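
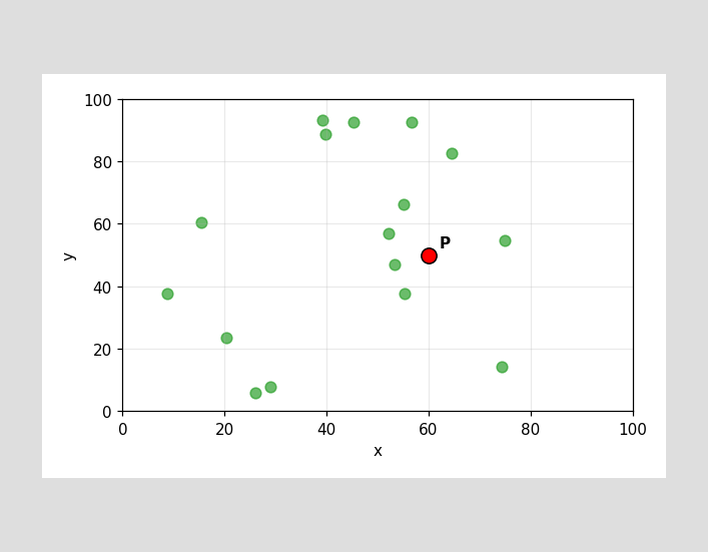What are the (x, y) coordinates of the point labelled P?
(60, 50)

Following the gridlines from P to each axis, P sits at (60, 50).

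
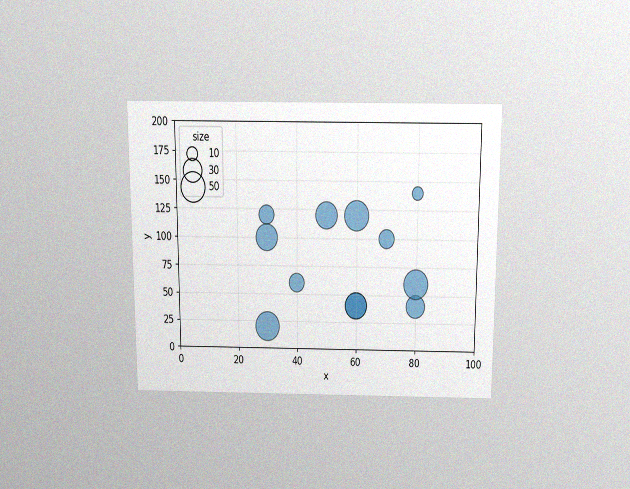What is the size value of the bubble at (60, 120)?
The chart is viewed slightly from above, with some photo noise. Matching the bubble at (60, 120) against the size legend gives 50.

50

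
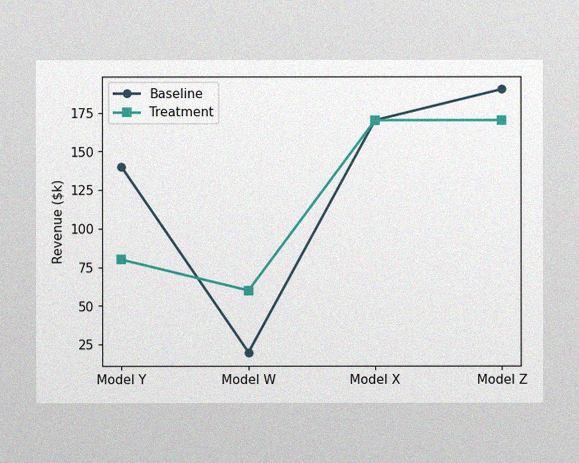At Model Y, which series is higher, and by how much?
The image has some photo noise and uneven lighting. At Model Y, Baseline sits above the other line by $60k.

Baseline, by $60k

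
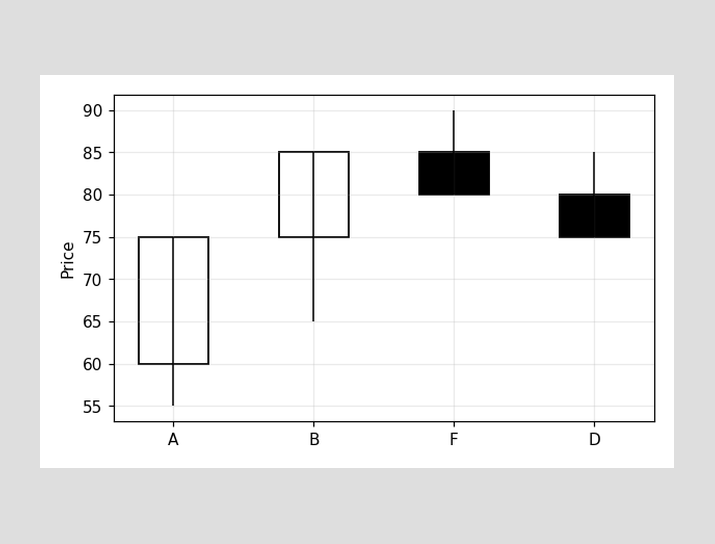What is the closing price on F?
The F candle closes at 80.

80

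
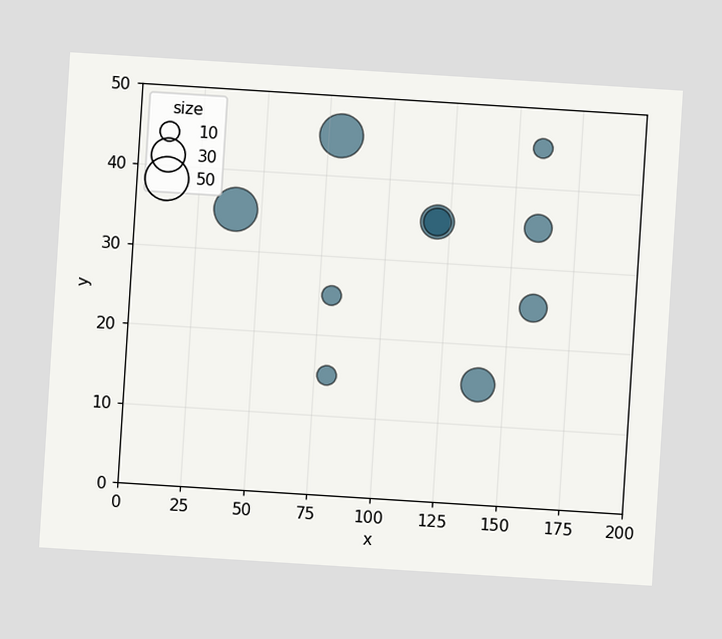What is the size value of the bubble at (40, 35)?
50

The chart is tilted about 4° clockwise. Matching the bubble at (40, 35) against the size legend gives 50.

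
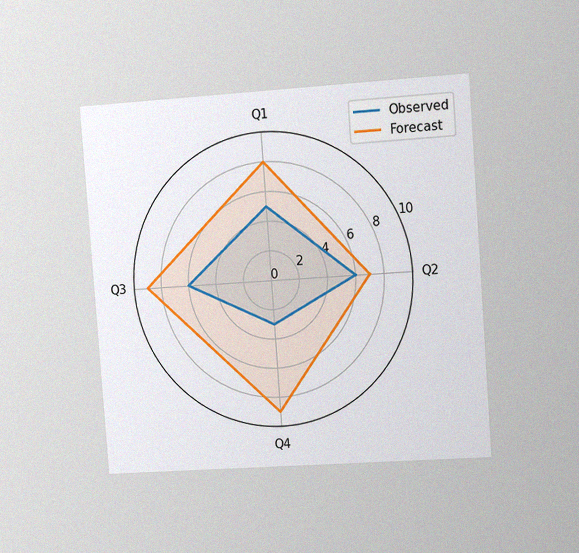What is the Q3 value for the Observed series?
The chart is tilted about 4° counter-clockwise and viewed slightly from the right, with some photo noise. On the Q3 axis, Observed reaches 6.

6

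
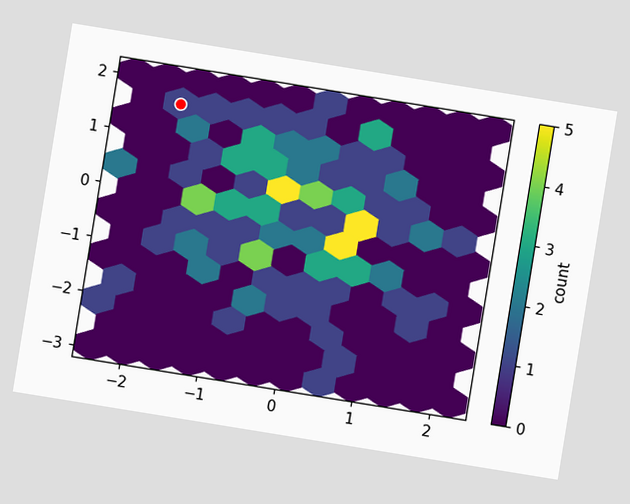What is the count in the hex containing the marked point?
The chart is tilted about 9° clockwise. The marked hex reads 1 on the colorbar.

1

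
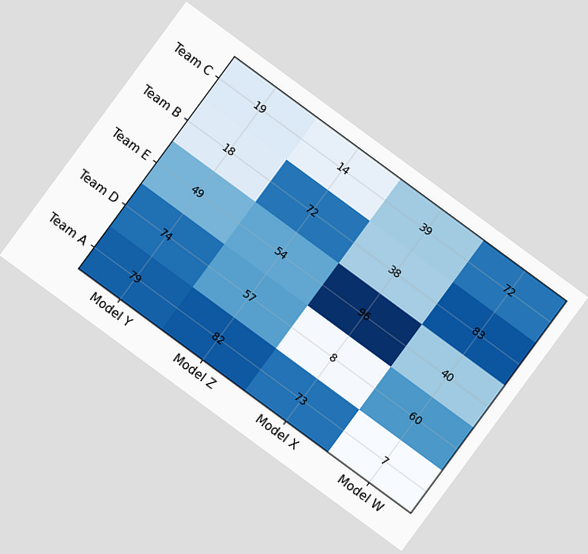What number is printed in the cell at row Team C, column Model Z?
14

The chart is tilted about 36° clockwise. The (Team C, Model Z) cell reads 14.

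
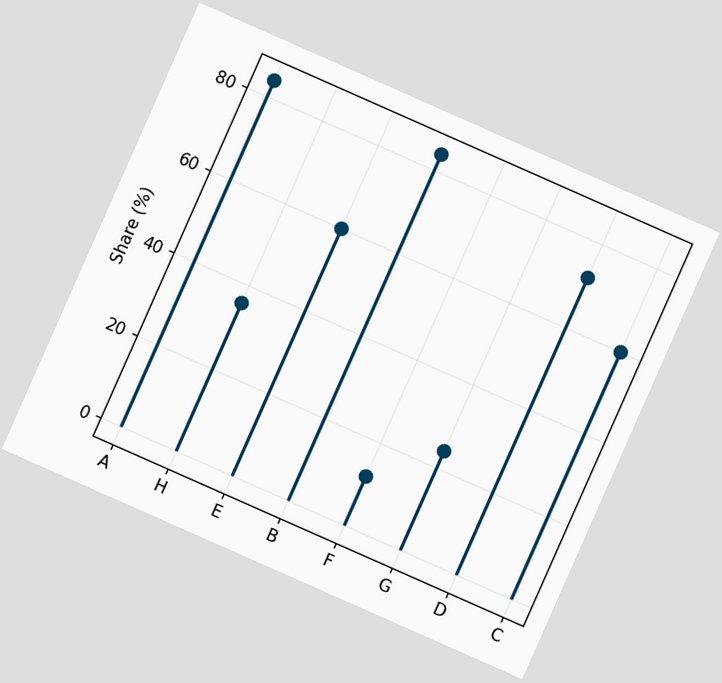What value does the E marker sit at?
The chart is tilted about 24° clockwise. The E marker sits at 60%.

60%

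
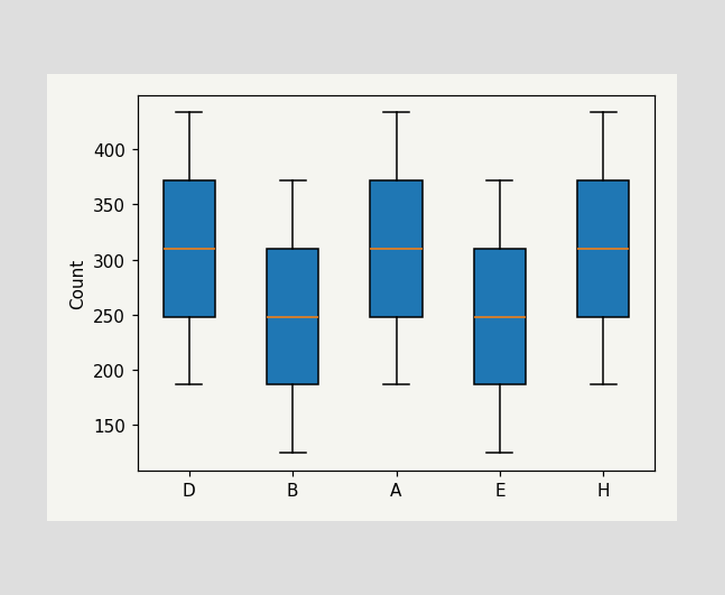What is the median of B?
The median line in the B box sits at 248.

248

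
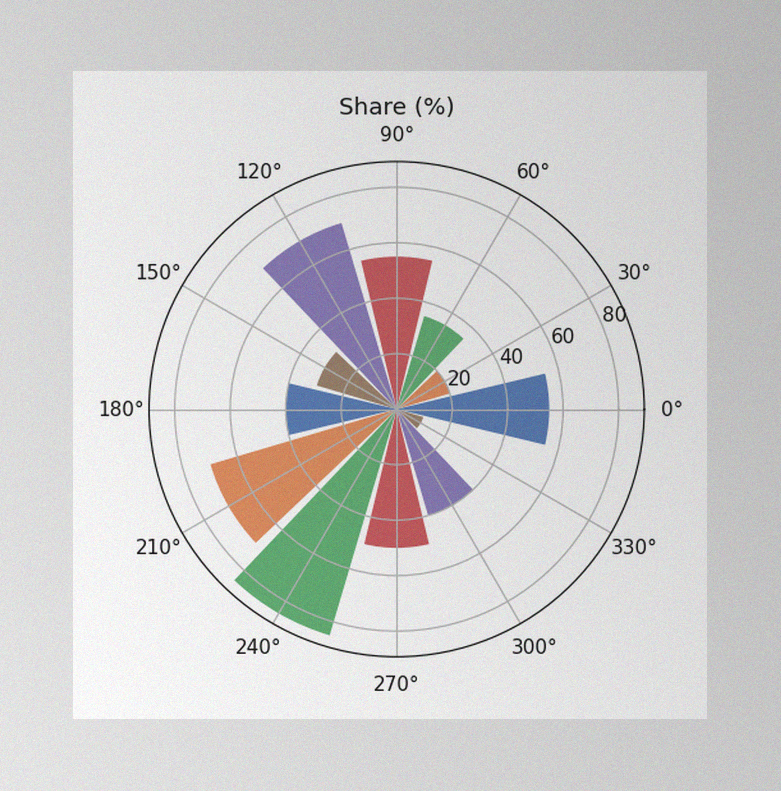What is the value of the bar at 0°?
55%

The image has some photo noise and uneven lighting. The bar at 0° reaches 55% on the radial axis.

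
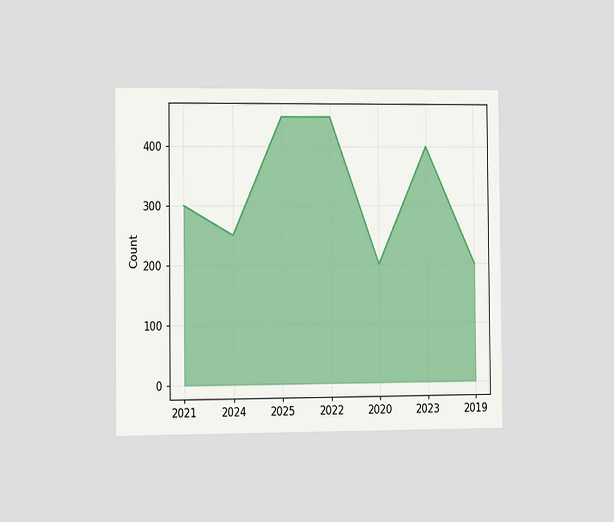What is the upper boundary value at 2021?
300

The chart is viewed slightly from the left. At 2021 the upper boundary is at 300.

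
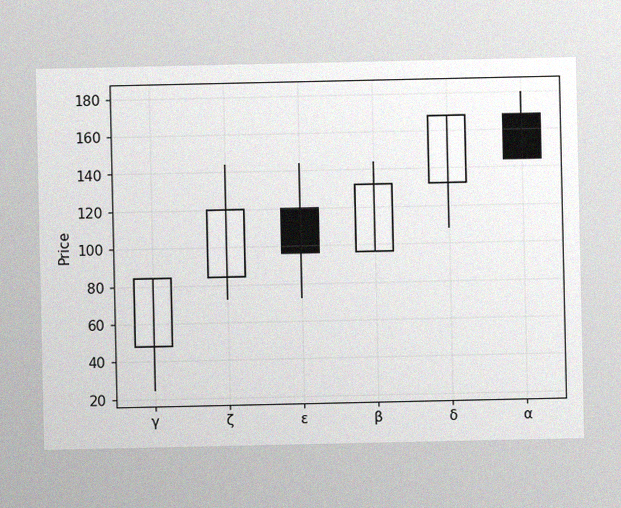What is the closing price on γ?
The image has some photo noise and uneven lighting. The γ candle closes at 84.

84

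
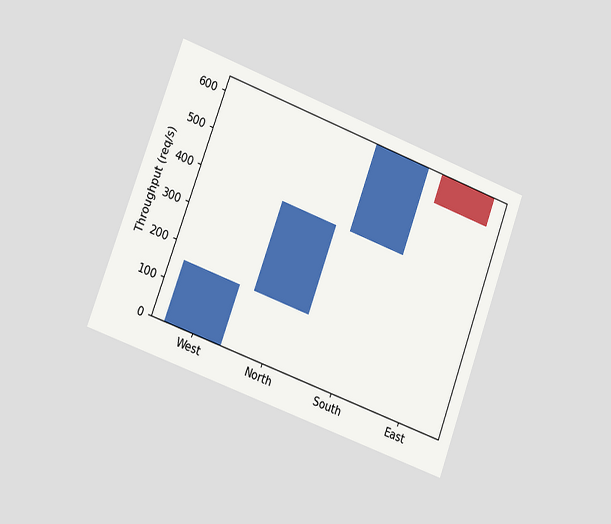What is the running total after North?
The chart is tilted about 20° clockwise and viewed slightly from the left. After North the running total reaches 400req/s.

400req/s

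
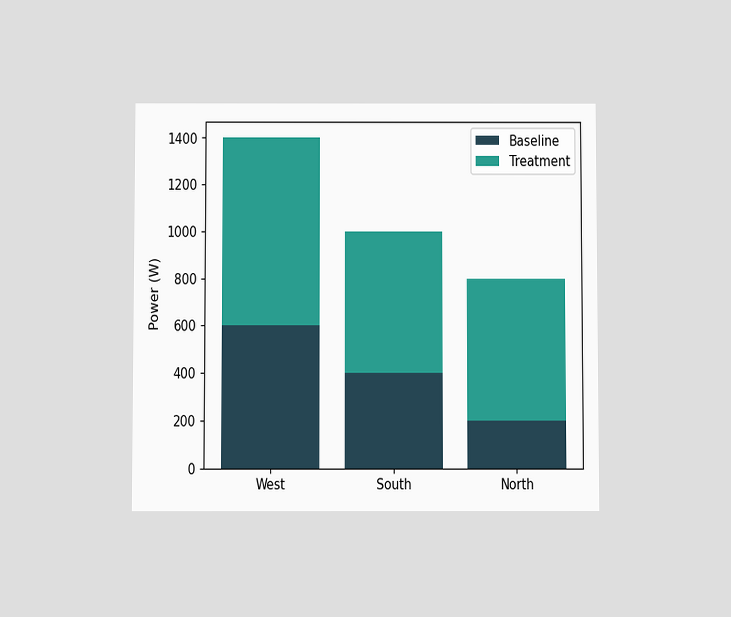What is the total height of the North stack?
800W

The chart is viewed slightly from below. The North stack's top reaches 800W on the y-axis.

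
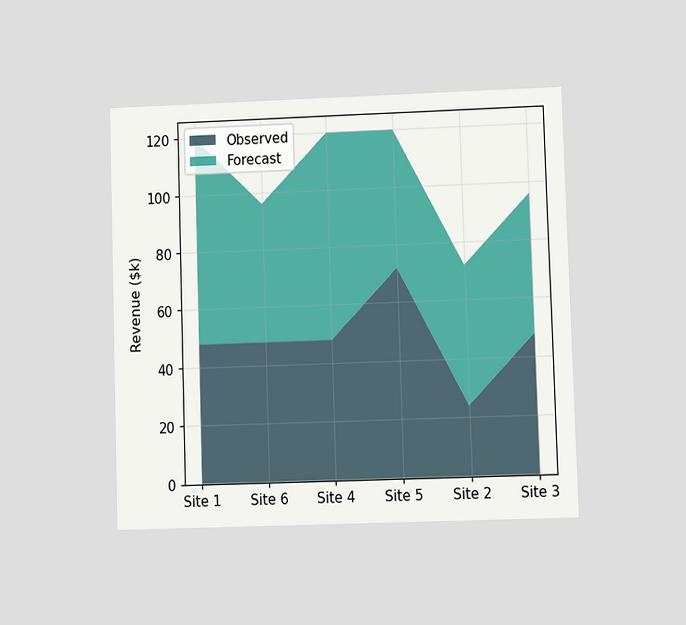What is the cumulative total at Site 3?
$96k

The chart is viewed at a slight angle. The stacked total at Site 3 reaches $96k.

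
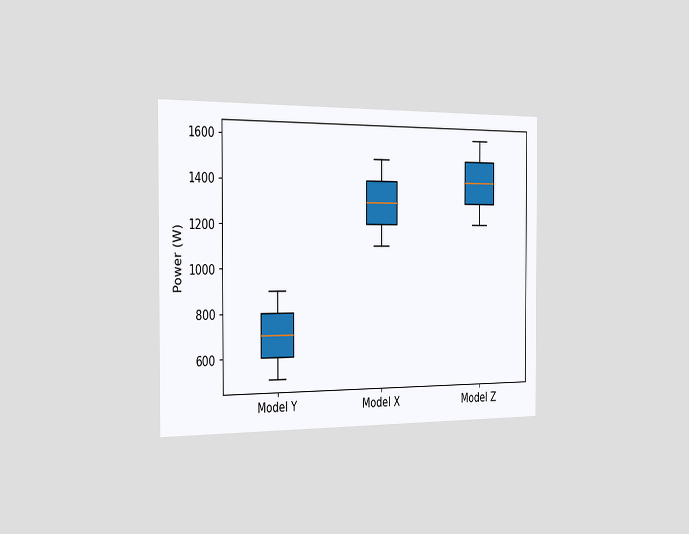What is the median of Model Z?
1400W

The chart is viewed slightly from the left. The median line in the Model Z box sits at 1400W.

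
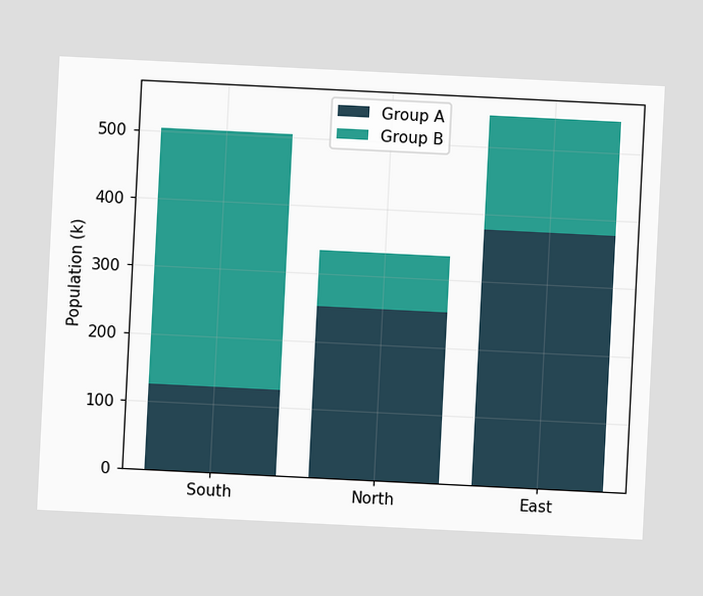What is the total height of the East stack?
The chart is tilted about 3° clockwise. The East stack's top reaches 546k on the y-axis.

546k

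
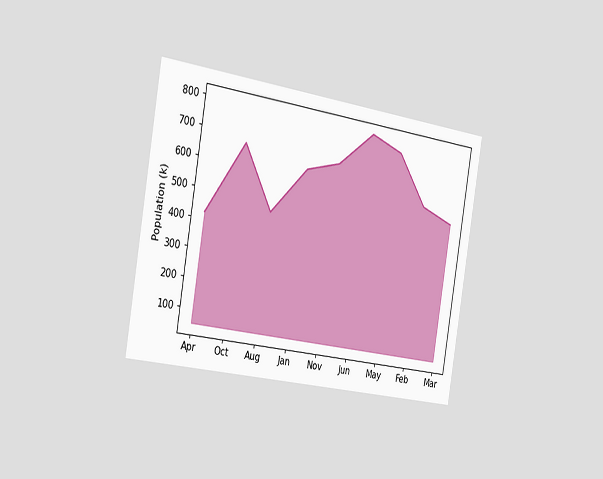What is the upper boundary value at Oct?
672k

The chart is tilted about 9° clockwise and viewed slightly from the left. At Oct the upper boundary is at 672k.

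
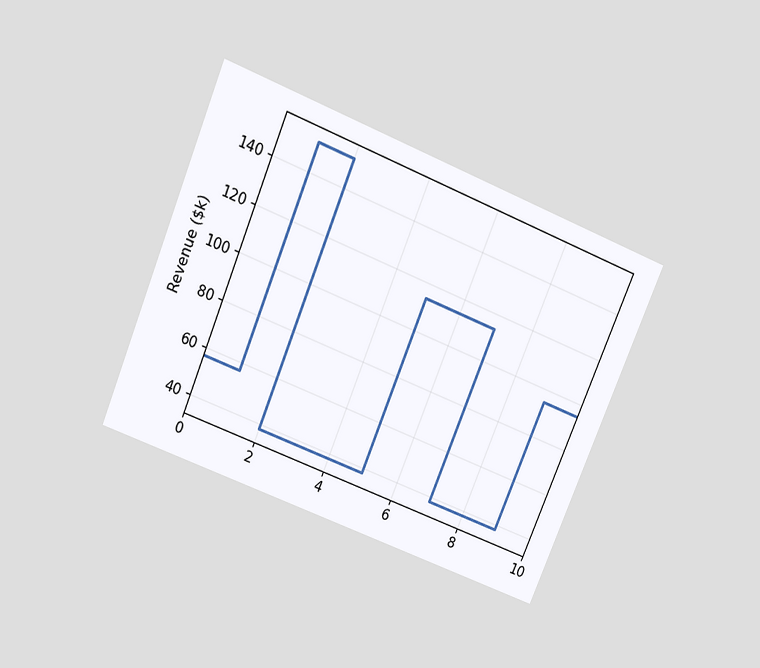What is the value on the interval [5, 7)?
$114k

The chart is tilted about 22° clockwise and viewed slightly from above. On [5, 7) the step sits at $114k.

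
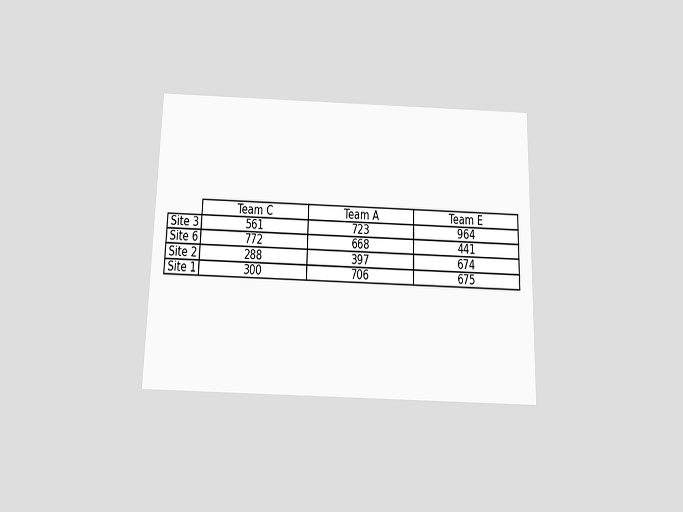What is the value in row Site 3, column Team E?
964

The chart is viewed slightly from below. The (Site 3, Team E) cell reads 964.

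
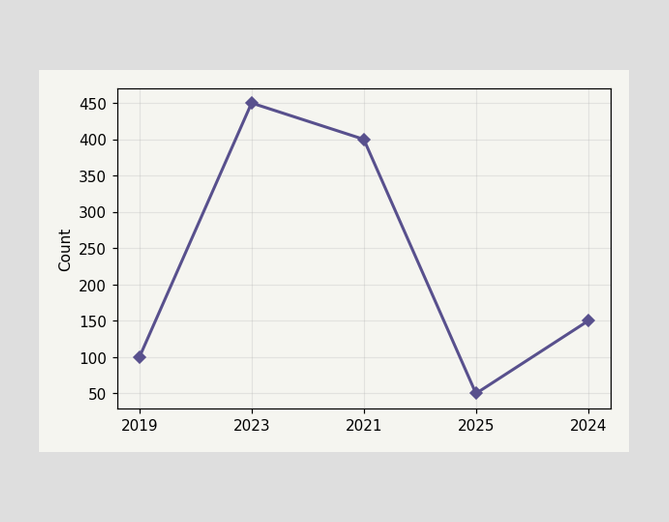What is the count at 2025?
At 2025, the line is at 50.

50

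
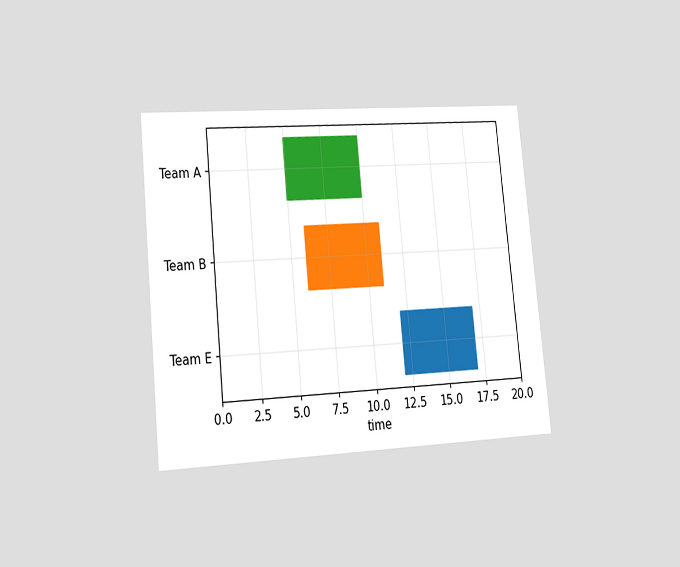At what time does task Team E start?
12

The chart is tilted about 6° counter-clockwise and viewed slightly from the left. The Team E bar begins at t=12.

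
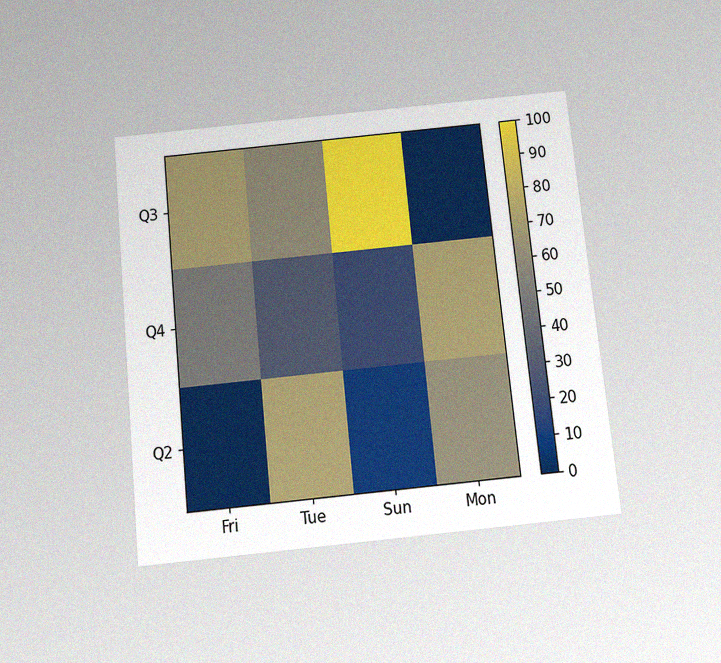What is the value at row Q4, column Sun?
20

The chart is tilted about 6° counter-clockwise and viewed slightly from below, with some photo noise. Matching cell (Q4, Sun) against the colorbar gives 20.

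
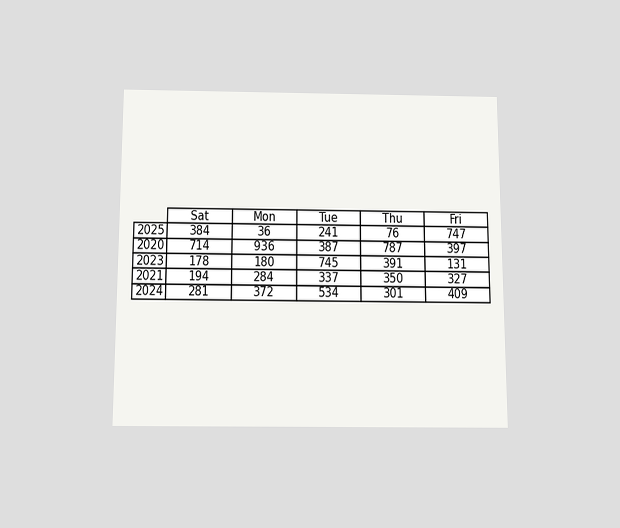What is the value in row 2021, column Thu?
The chart is viewed slightly from below. The (2021, Thu) cell reads 350.

350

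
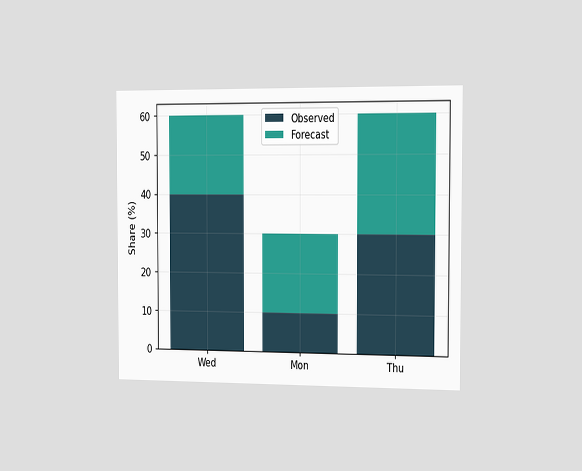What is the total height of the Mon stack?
30%

The chart is viewed slightly from the right. The Mon stack's top reaches 30% on the y-axis.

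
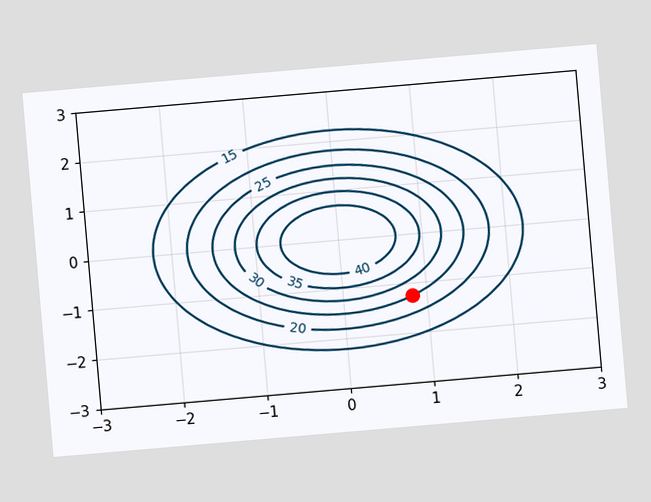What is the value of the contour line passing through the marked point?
The chart is tilted about 5° counter-clockwise. The marked point sits on the contour labelled 25.

25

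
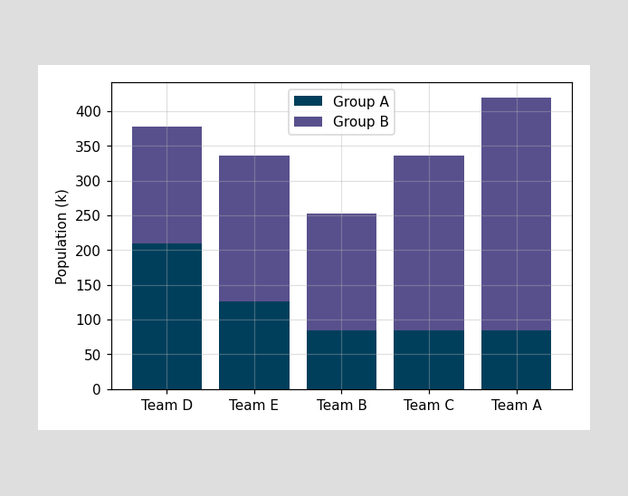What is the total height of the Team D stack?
378k

The Team D stack's top reaches 378k on the y-axis.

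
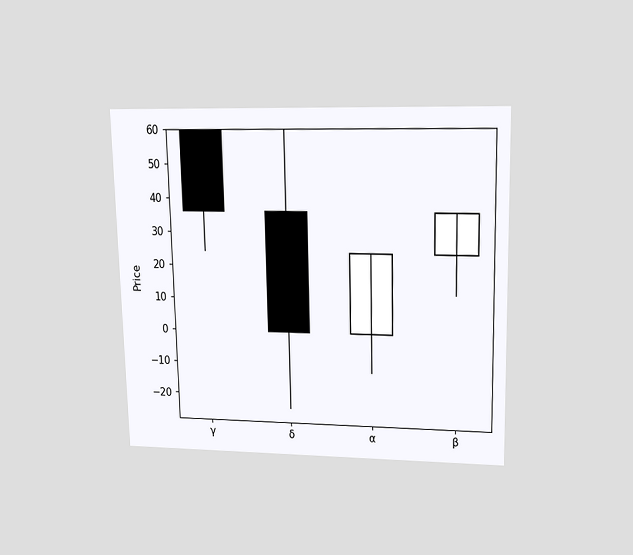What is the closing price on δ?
0

The chart is viewed slightly from above. The δ candle closes at 0.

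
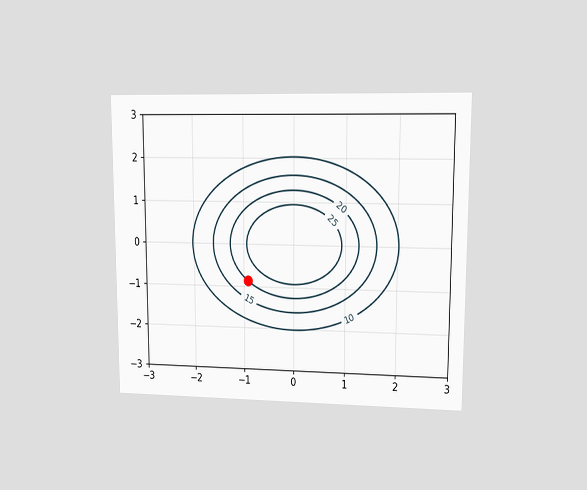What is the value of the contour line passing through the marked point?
The chart is viewed at a slight angle. The marked point sits on the contour labelled 20.

20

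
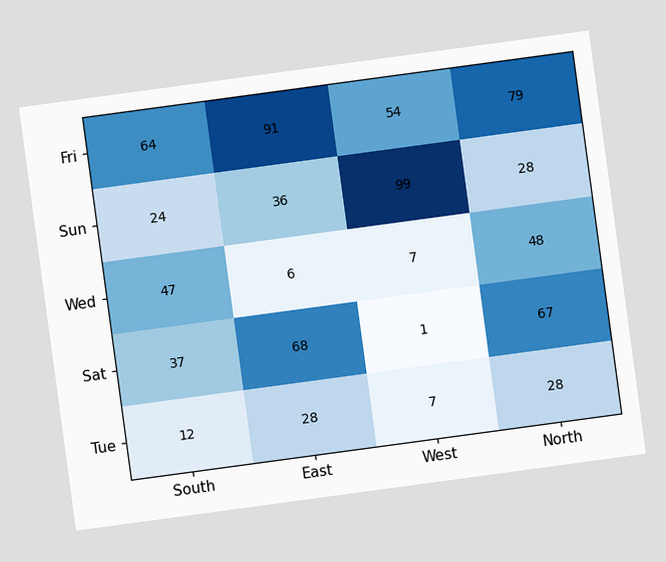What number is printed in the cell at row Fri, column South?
64

The chart is tilted about 8° counter-clockwise. The (Fri, South) cell reads 64.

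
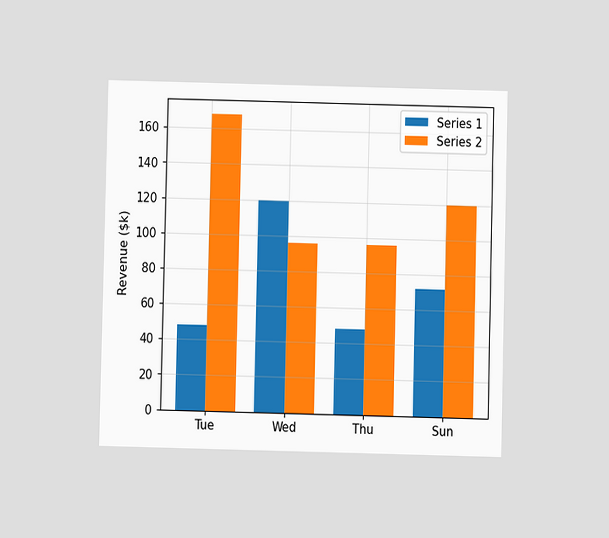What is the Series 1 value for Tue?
$48k

The chart is viewed at a slight angle. The Series 1 bar at Tue reaches $48k on the y-axis.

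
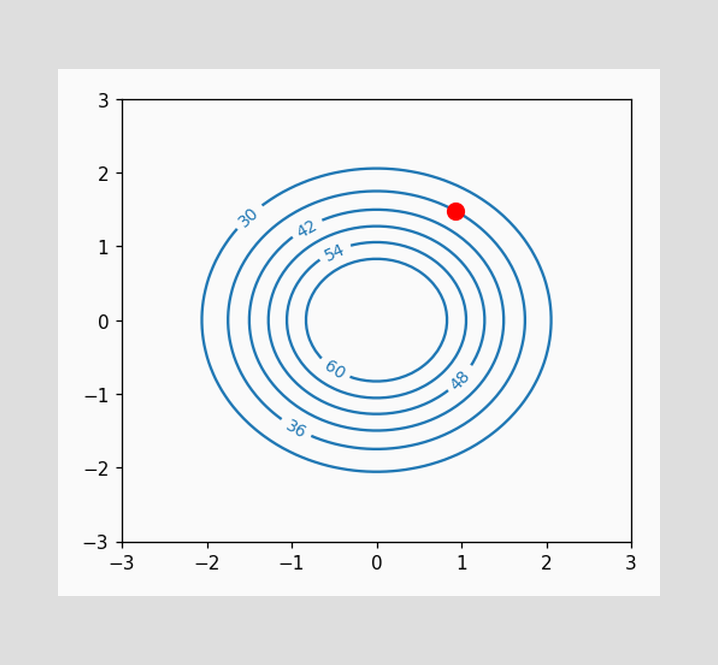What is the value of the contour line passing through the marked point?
The marked point sits on the contour labelled 36.

36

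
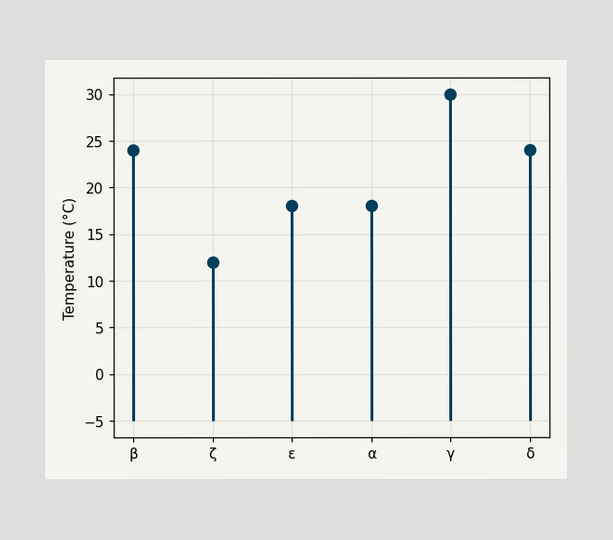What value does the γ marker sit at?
30°C

The γ marker sits at 30°C.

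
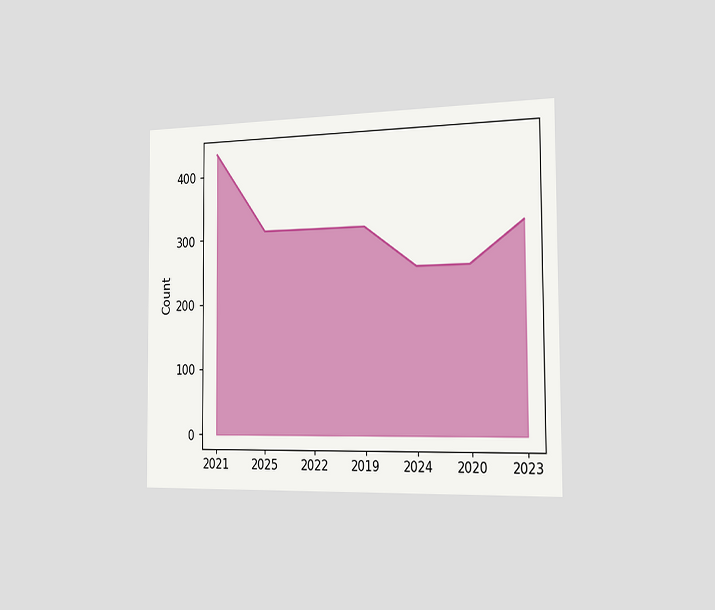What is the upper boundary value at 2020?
The chart is viewed slightly from the right. At 2020 the upper boundary is at 248.

248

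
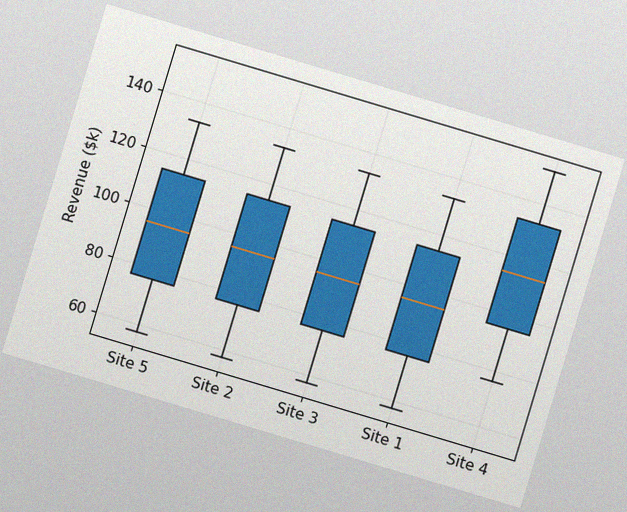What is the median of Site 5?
$95k

The chart is tilted about 17° clockwise, with some photo noise. The median line in the Site 5 box sits at $95k.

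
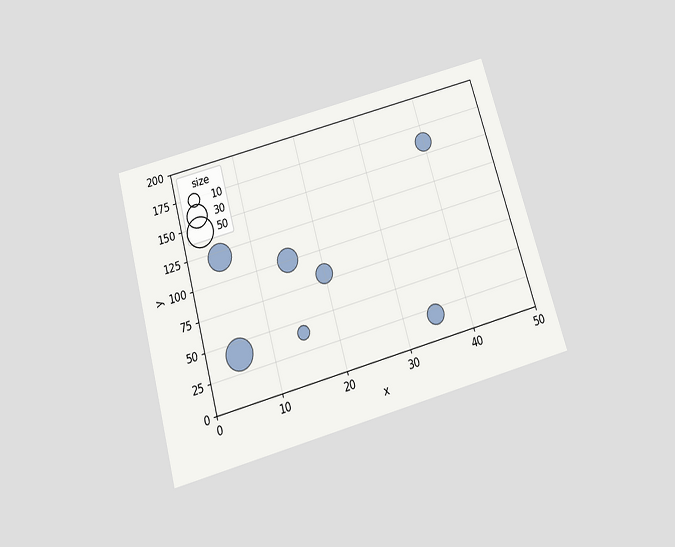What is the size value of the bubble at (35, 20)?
The chart is tilted about 16° counter-clockwise and viewed slightly from below. Matching the bubble at (35, 20) against the size legend gives 20.

20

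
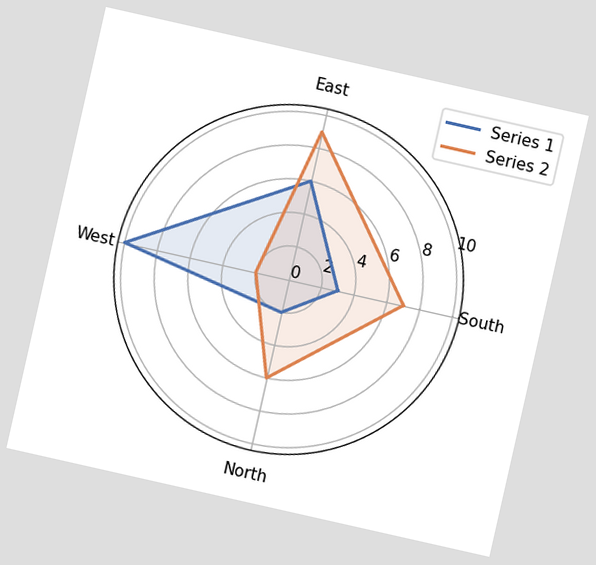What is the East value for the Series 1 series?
6

The chart is tilted about 13° clockwise. On the East axis, Series 1 reaches 6.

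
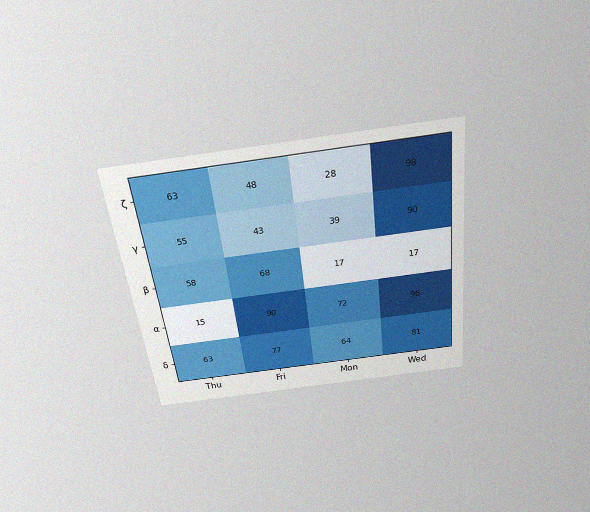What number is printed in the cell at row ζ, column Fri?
The chart is tilted about 7° counter-clockwise and viewed slightly from above, with some photo noise. The (ζ, Fri) cell reads 48.

48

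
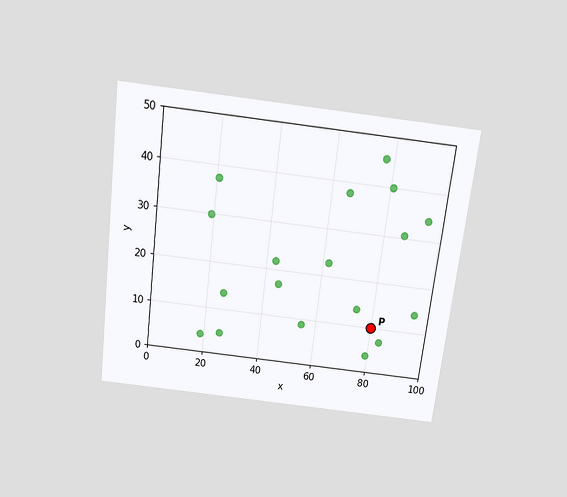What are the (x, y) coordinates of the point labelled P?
(80, 10)

The chart is tilted about 7° clockwise and viewed slightly from above. Following the gridlines from P to each axis, P sits at (80, 10).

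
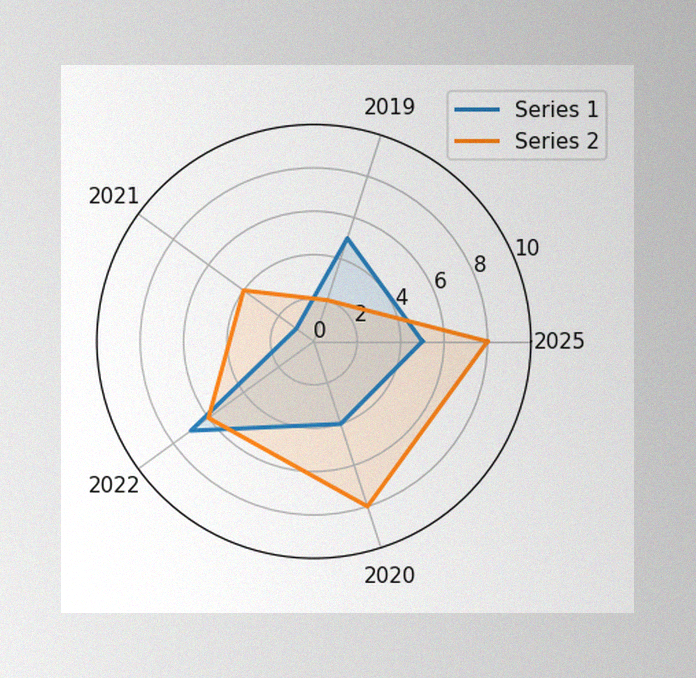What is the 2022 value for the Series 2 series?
The image has some photo noise and uneven lighting. On the 2022 axis, Series 2 reaches 6.

6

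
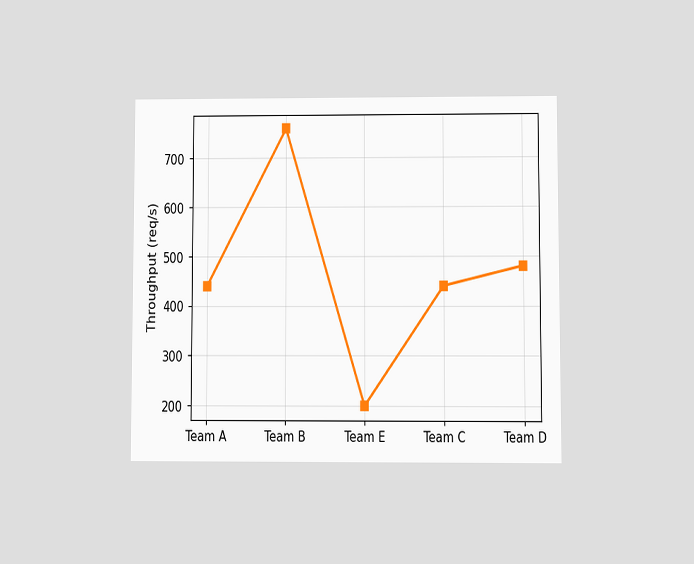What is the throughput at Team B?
The chart is viewed at a slight angle. At Team B, the line is at 760req/s.

760req/s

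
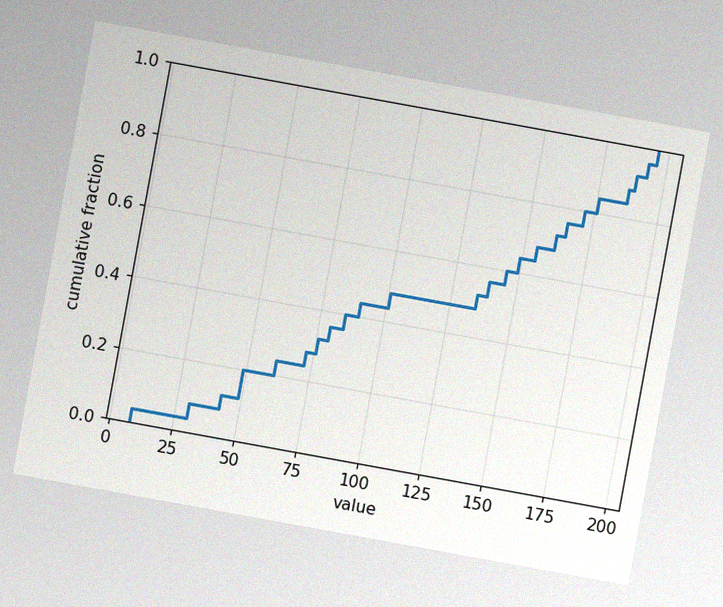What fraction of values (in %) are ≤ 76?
32%

The chart is tilted about 10° clockwise, with some photo noise. At x=76 the ECDF step is at 32%.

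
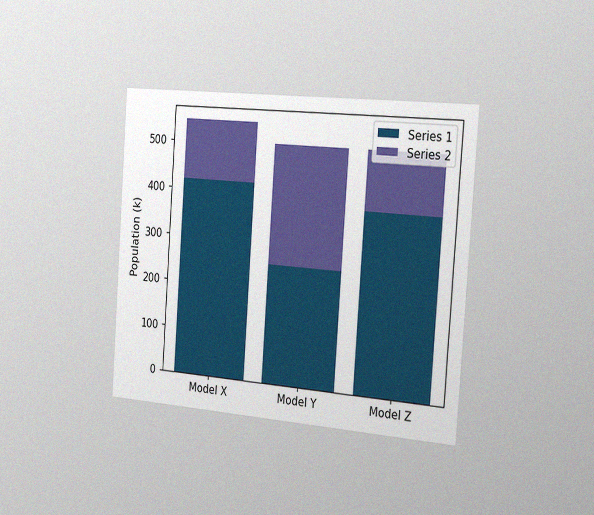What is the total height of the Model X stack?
The chart is tilted about 4° clockwise and viewed slightly from the right, with some photo noise. The Model X stack's top reaches 546k on the y-axis.

546k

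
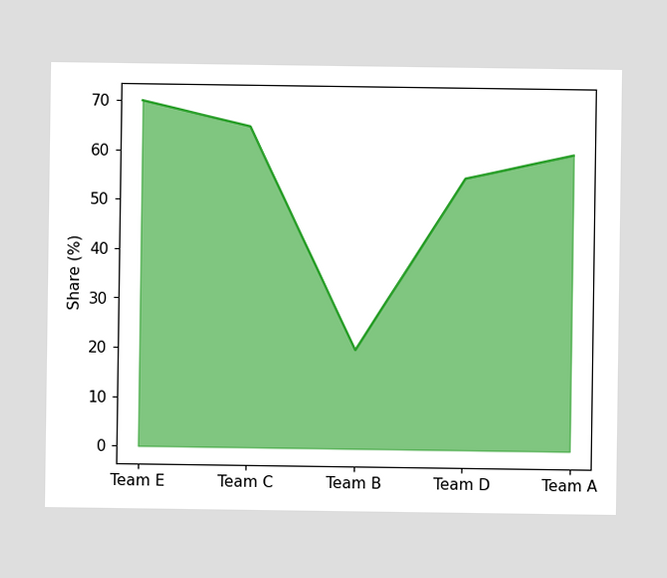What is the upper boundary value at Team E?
At Team E the upper boundary is at 70%.

70%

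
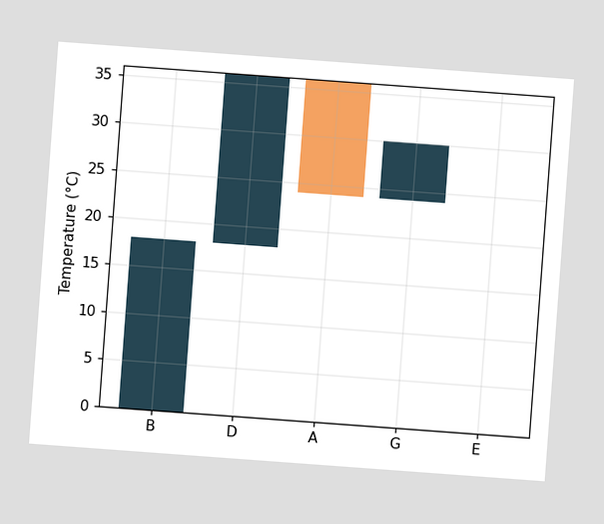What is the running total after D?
36°C

The chart is tilted about 4° clockwise. After D the running total reaches 36°C.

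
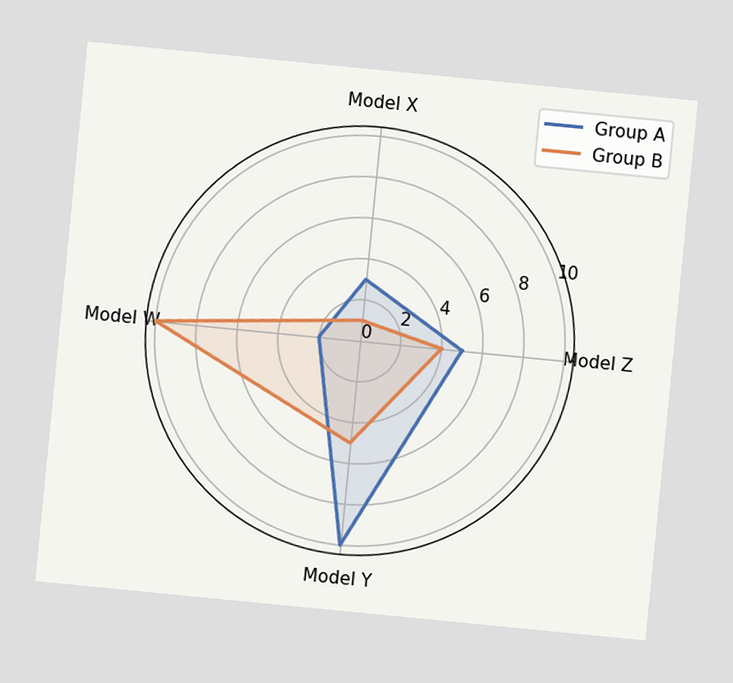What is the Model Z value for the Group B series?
4

The chart is tilted about 6° clockwise. On the Model Z axis, Group B reaches 4.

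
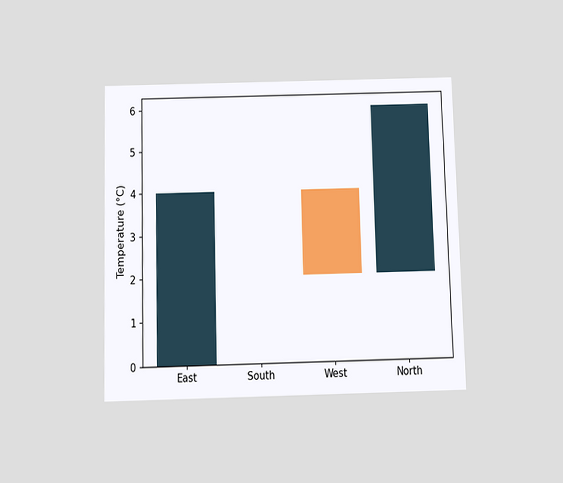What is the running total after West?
The chart is viewed slightly from below. After West the running total reaches 2°C.

2°C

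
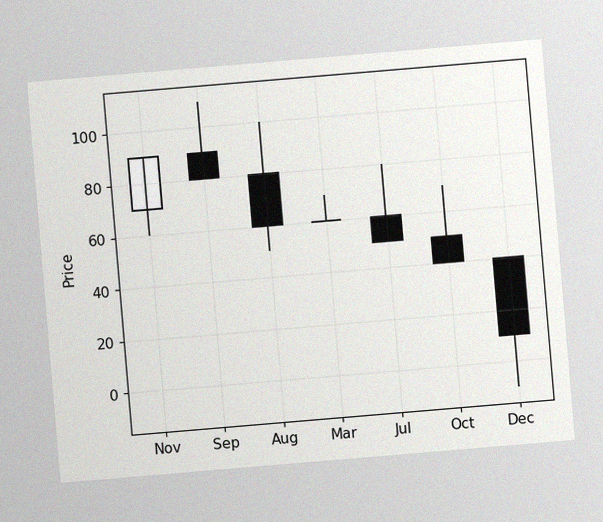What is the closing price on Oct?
The chart is tilted about 5° counter-clockwise, with some photo noise. The Oct candle closes at 40.

40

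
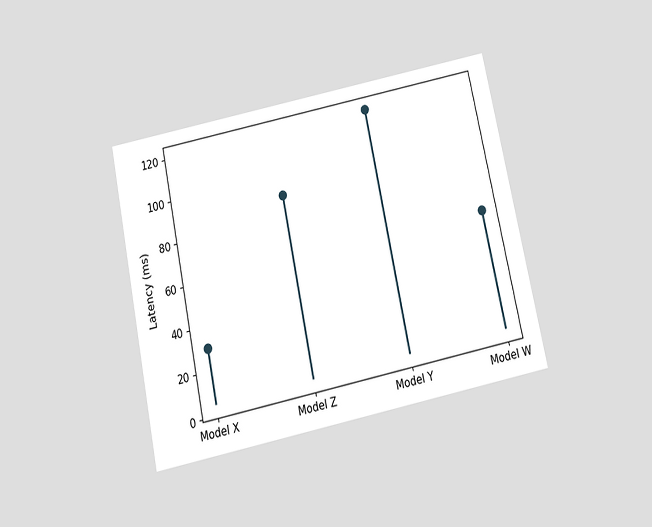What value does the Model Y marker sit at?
The chart is tilted about 12° counter-clockwise and viewed slightly from below. The Model Y marker sits at 120ms.

120ms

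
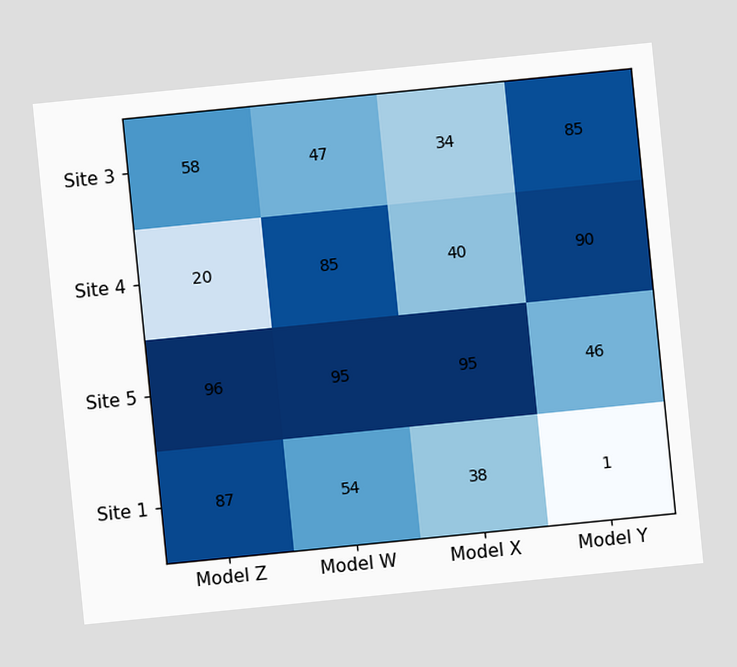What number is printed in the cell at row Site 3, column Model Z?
The chart is tilted about 6° counter-clockwise. The (Site 3, Model Z) cell reads 58.

58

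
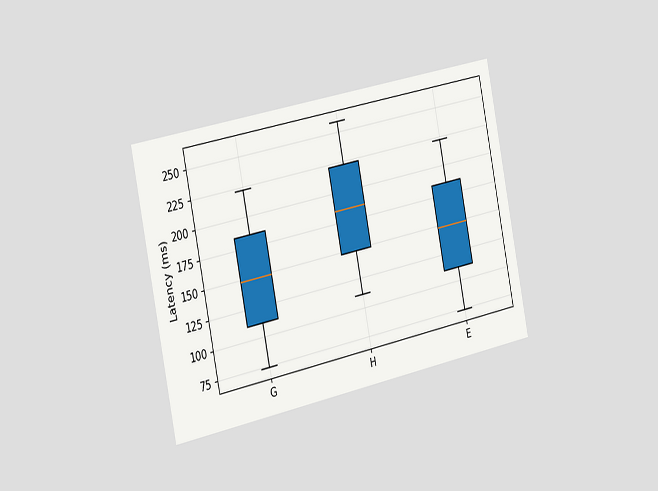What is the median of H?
185ms

The chart is tilted about 12° counter-clockwise and viewed slightly from the left. The median line in the H box sits at 185ms.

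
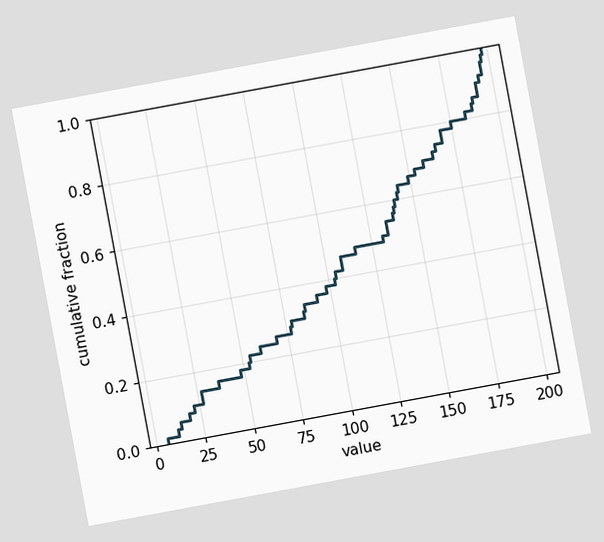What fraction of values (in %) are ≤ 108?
46%

The chart is tilted about 10° counter-clockwise. At x=108 the ECDF step is at 46%.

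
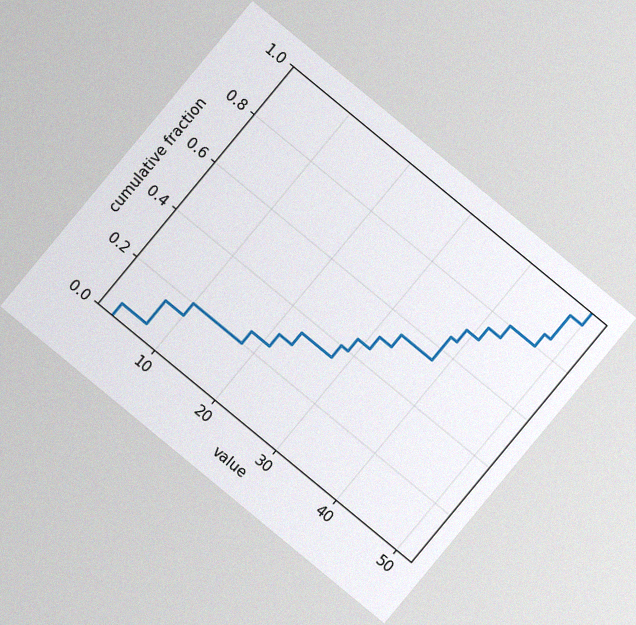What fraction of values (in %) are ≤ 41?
75%

The chart is tilted about 40° clockwise, with some photo noise. At x=41 the ECDF step is at 75%.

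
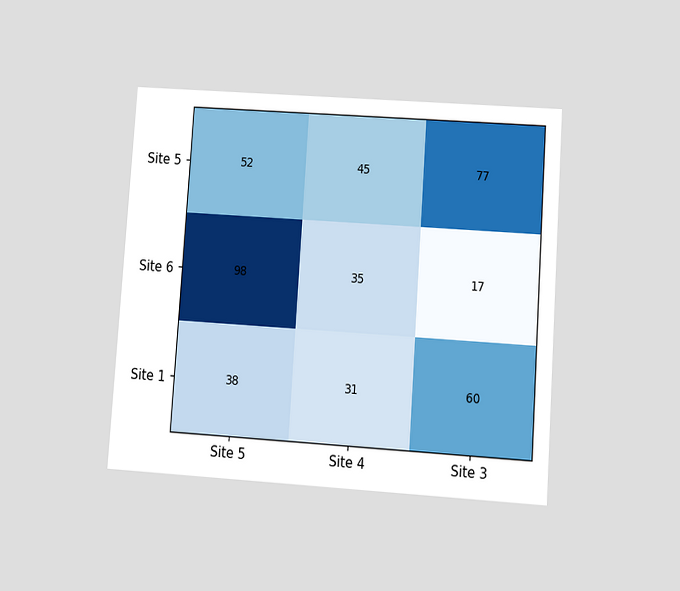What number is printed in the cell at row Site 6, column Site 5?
98

The chart is tilted about 4° clockwise and viewed at a slight angle. The (Site 6, Site 5) cell reads 98.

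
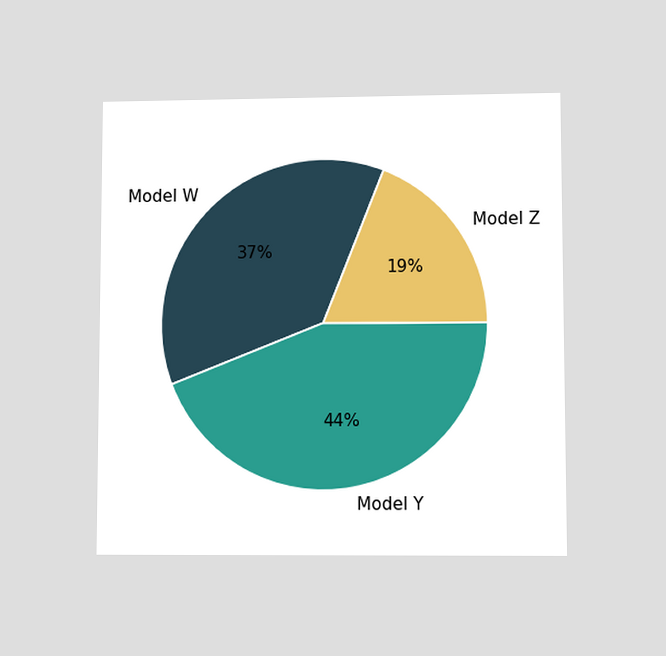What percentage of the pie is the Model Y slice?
44%

The chart is viewed at a slight angle. The Model Y slice takes up 44% of the pie.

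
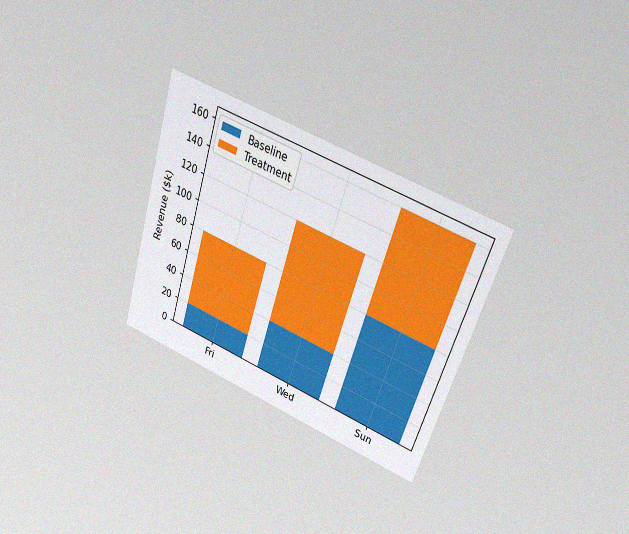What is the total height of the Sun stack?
The chart is tilted about 18° clockwise and viewed at a slight angle, with some photo noise. The Sun stack's top reaches $160k on the y-axis.

$160k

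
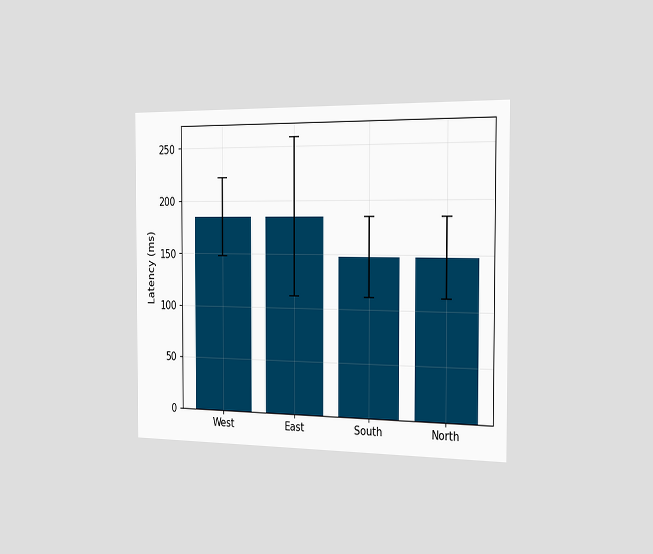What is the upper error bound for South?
185ms

The chart is viewed slightly from the right. The South bar's upper whisker reaches 185ms.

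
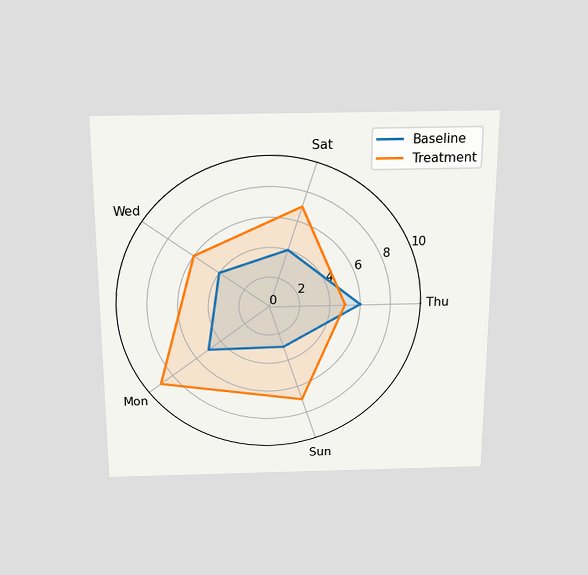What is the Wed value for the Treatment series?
The chart is viewed slightly from above. On the Wed axis, Treatment reaches 6.

6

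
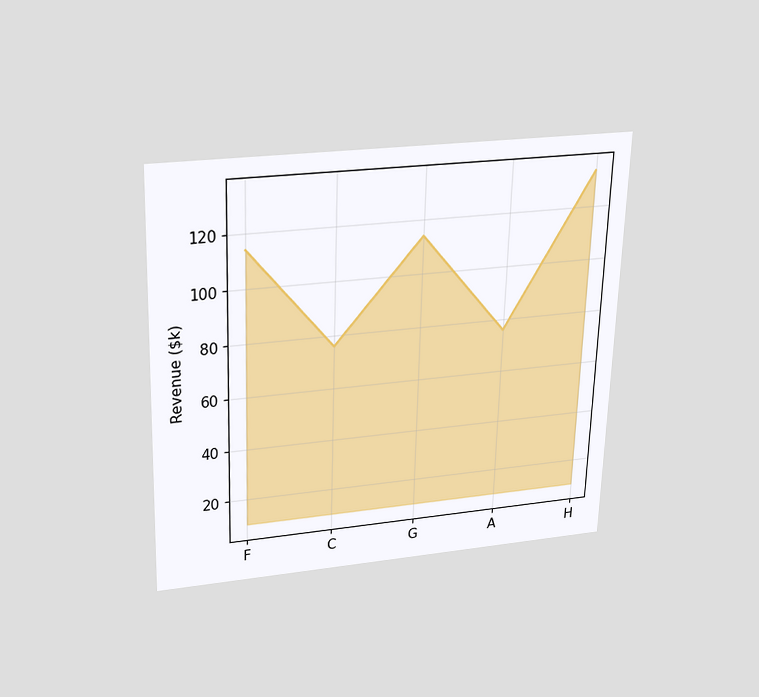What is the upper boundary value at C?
$76k

The chart is viewed slightly from above. At C the upper boundary is at $76k.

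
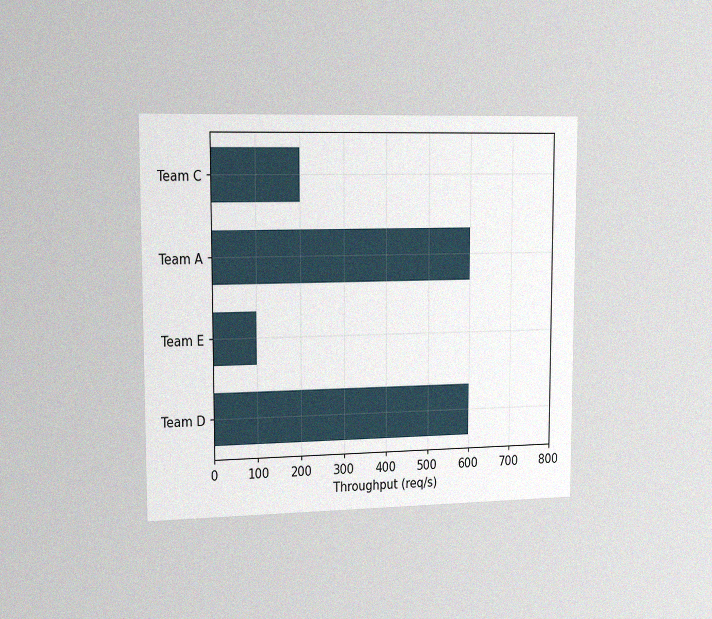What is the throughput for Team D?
The chart is viewed slightly from the left, with some photo noise. Reading along the chart's x-axis, the Team D bar reaches 600req/s.

600req/s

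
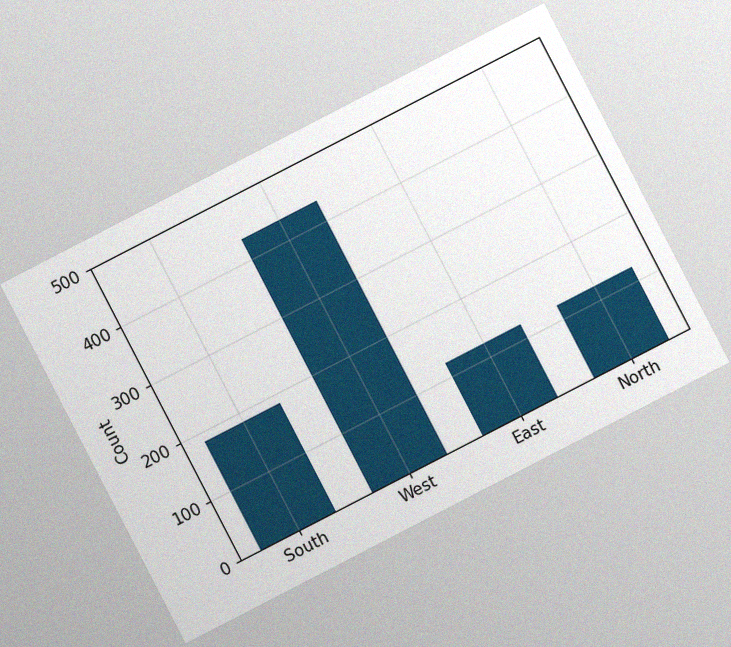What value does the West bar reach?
The chart is tilted about 27° counter-clockwise, with some photo noise. Reading along the chart's y-axis, the West bar reaches 434.

434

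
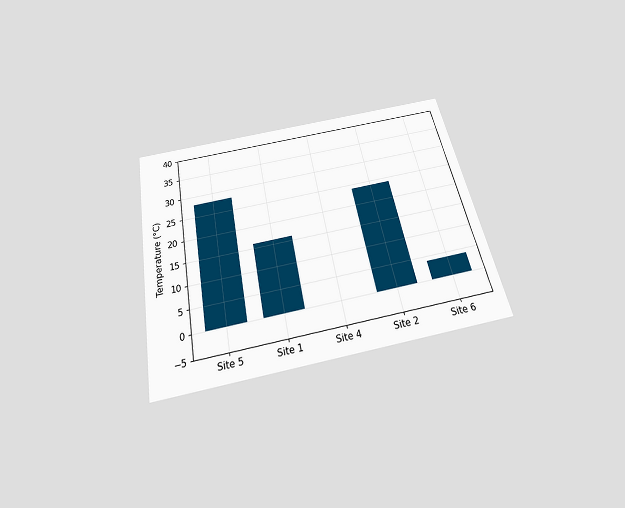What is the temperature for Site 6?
The chart is tilted about 11° counter-clockwise and viewed slightly from below. Reading along the chart's y-axis, the Site 6 bar reaches 4°C.

4°C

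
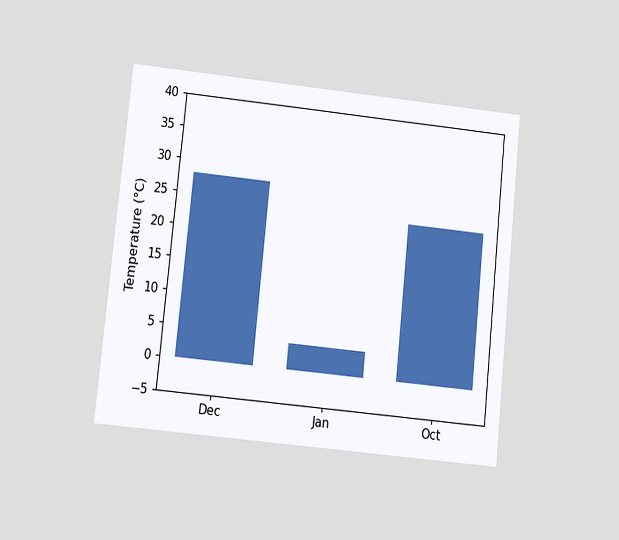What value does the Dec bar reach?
28°C

The chart is tilted about 6° clockwise and viewed at a slight angle. Reading along the chart's y-axis, the Dec bar reaches 28°C.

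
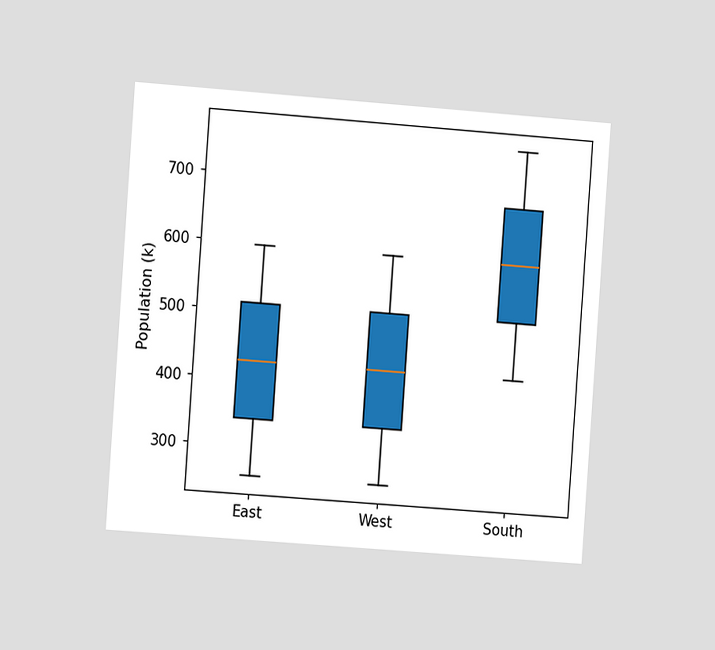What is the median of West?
425k

The chart is tilted about 4° clockwise and viewed slightly from the left. The median line in the West box sits at 425k.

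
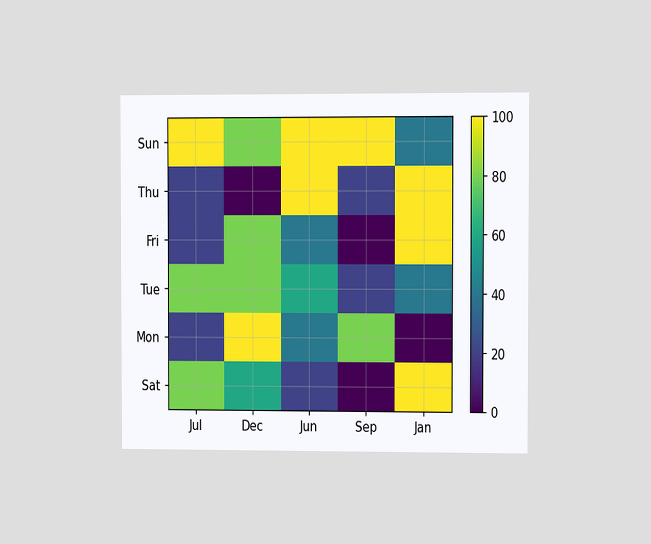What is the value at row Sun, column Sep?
100

The chart is viewed slightly from the right. Matching cell (Sun, Sep) against the colorbar gives 100.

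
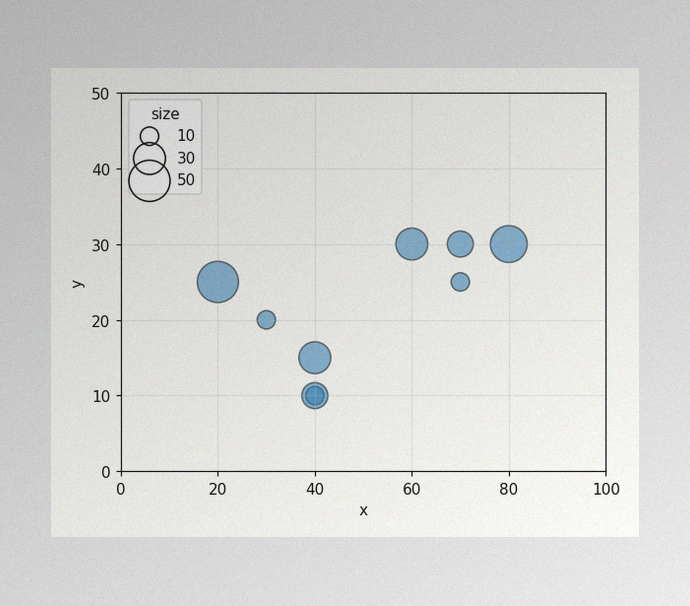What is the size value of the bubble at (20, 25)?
The image has some photo noise and uneven lighting. Matching the bubble at (20, 25) against the size legend gives 50.

50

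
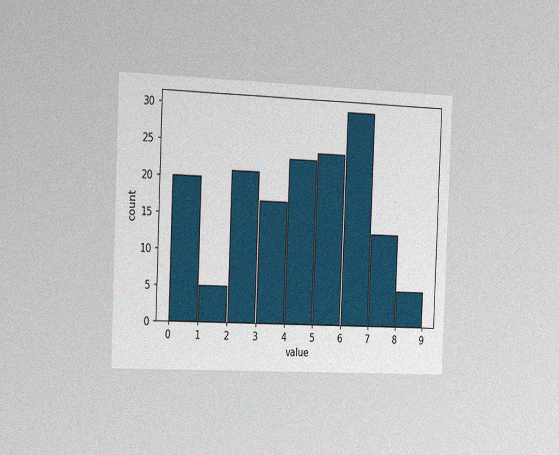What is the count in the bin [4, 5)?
The chart is tilted about 2° clockwise and viewed slightly from the left, with some photo noise. The [4, 5) bin has height 23.

23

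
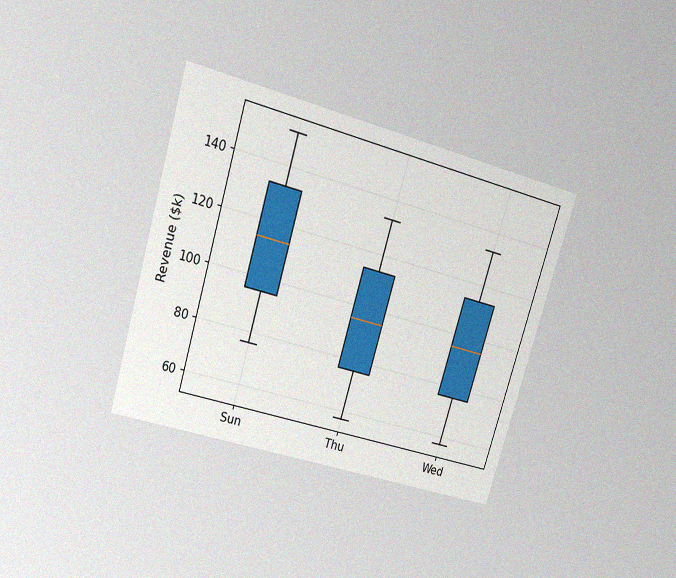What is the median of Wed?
The chart is tilted about 17° clockwise and viewed slightly from above, with some photo noise. The median line in the Wed box sits at $95k.

$95k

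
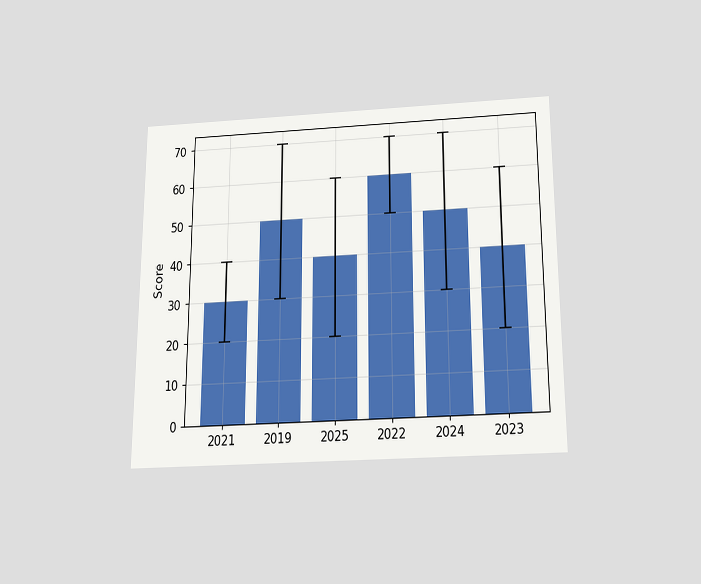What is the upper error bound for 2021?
40

The chart is viewed slightly from below. The 2021 bar's upper whisker reaches 40.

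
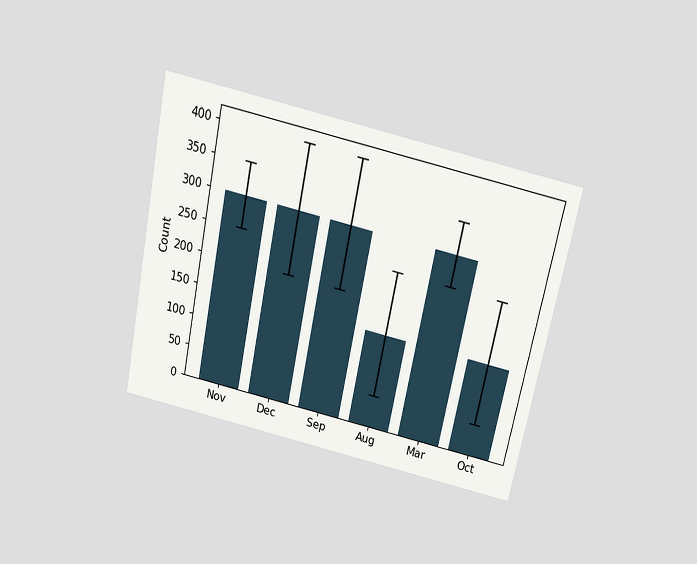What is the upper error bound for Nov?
The chart is tilted about 12° clockwise and viewed slightly from above. The Nov bar's upper whisker reaches 350.

350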